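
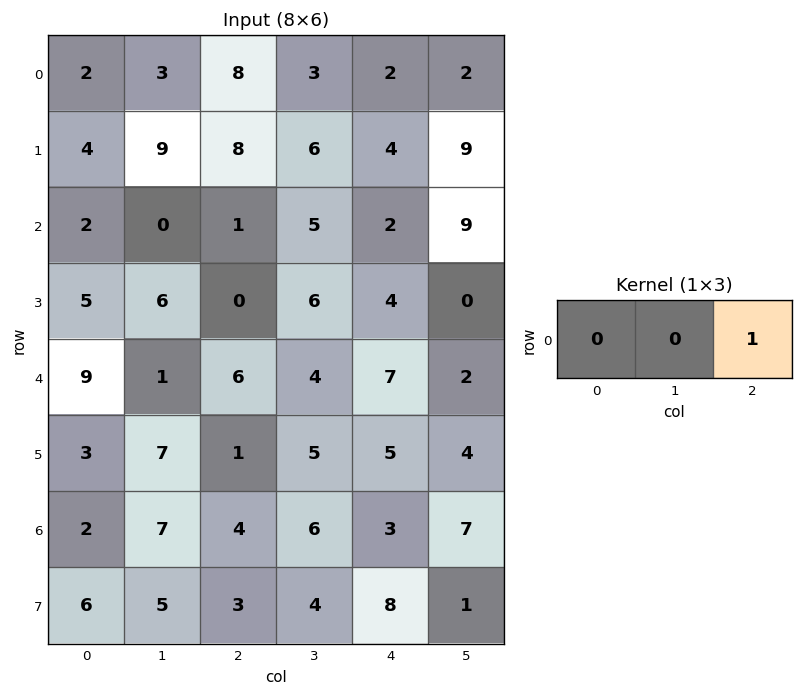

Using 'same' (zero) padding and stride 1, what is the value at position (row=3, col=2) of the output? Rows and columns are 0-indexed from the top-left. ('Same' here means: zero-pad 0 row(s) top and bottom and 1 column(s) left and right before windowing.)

The receptive field on the zero-padded input at this output position is [6 0 6]. Elementwise product with the kernel and sum: 6·1.

6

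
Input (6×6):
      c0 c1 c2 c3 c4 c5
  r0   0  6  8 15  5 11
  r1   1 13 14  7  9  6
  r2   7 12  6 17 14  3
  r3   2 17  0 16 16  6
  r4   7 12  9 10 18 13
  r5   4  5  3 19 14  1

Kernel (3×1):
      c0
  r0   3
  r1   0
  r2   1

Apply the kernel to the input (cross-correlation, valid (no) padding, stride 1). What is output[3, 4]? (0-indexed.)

The receptive field on the input at this output position is [16 / 18 / 14]. Elementwise product with the kernel and sum: 16·3 + 14·1.

62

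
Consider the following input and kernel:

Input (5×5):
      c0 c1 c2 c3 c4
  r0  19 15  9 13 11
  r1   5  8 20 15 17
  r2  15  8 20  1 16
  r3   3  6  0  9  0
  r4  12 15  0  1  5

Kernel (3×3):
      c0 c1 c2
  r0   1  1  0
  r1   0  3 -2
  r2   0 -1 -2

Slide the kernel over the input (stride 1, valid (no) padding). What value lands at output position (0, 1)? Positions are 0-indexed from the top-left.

The receptive field on the input at this output position is [15 9 13 / 8 20 15 / 8 20 1]. Elementwise product with the kernel and sum: 15·1 + 9·1 + 20·3 + 15·-2 + 20·-1 + 1·-2.

32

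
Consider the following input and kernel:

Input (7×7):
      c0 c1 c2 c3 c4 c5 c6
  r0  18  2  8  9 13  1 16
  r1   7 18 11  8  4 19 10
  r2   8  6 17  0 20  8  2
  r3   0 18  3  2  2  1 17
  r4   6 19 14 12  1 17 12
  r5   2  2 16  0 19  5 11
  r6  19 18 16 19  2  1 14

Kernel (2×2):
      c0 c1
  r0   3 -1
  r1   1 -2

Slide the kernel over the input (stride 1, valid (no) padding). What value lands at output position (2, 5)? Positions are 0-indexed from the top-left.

The receptive field on the input at this output position is [8 2 / 1 17]. Elementwise product with the kernel and sum: 8·3 + 2·-1 + 1·1 + 17·-2.

-11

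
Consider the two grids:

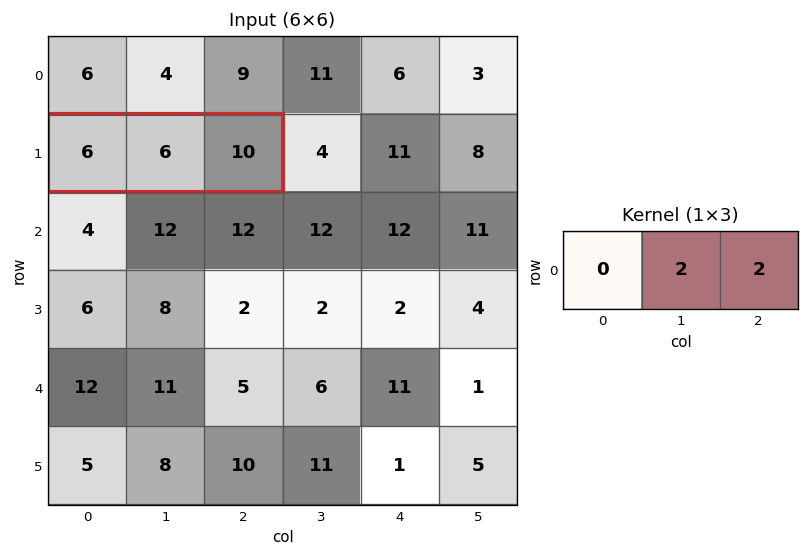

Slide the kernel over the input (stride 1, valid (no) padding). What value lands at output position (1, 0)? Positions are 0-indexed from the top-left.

32

The receptive field on the input at this output position is [6 6 10]. Elementwise product with the kernel and sum: 6·2 + 10·2.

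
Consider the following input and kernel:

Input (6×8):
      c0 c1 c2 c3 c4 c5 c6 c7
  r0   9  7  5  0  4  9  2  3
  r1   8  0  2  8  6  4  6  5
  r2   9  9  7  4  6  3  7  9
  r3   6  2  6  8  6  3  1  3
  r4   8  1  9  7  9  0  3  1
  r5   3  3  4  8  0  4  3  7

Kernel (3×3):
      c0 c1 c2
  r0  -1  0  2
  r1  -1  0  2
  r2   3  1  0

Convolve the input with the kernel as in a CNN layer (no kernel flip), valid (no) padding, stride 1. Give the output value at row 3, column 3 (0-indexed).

15

The receptive field on the input at this output position is [8 6 3 / 7 9 0 / 8 0 4]. Elementwise product with the kernel and sum: 8·-1 + 3·2 + 7·-1 + 0·2 + 8·3 + 0·1.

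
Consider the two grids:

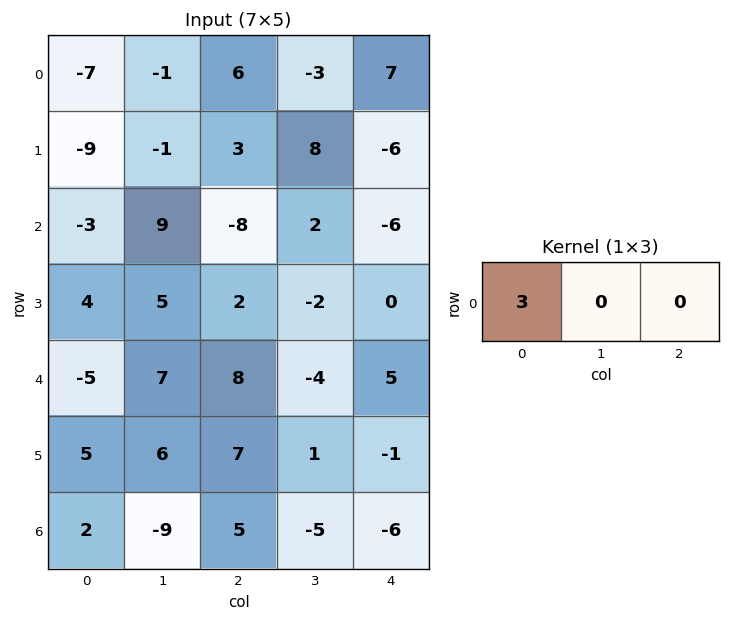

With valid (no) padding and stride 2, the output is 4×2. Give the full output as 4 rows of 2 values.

Output[0,0]: The receptive field on the input at this output position is [-7 -1 6]. Elementwise product with the kernel and sum: -7·3.
Output[0,1]: The receptive field on the input at this output position is [6 -3 7]. Elementwise product with the kernel and sum: 6·3.

-21 18
-9 -24
-15 24
6 15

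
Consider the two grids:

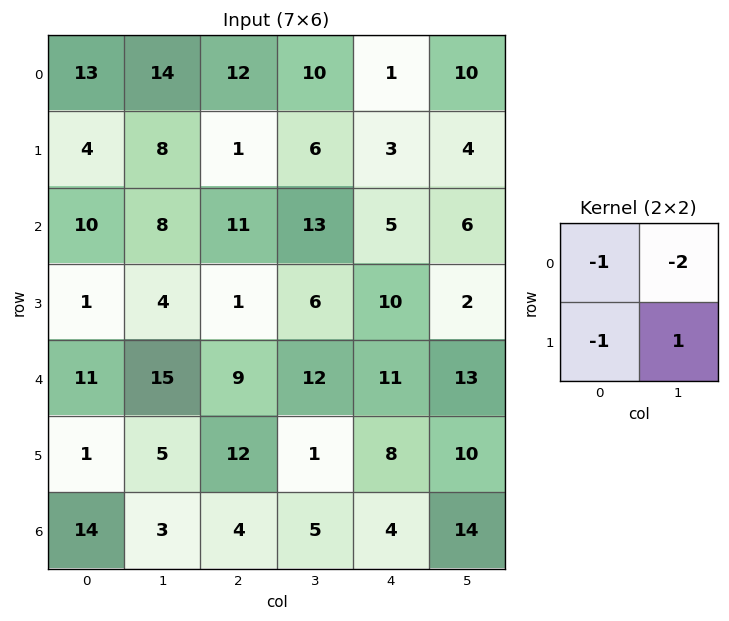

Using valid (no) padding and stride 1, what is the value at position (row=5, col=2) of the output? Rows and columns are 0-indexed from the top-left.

-13

The receptive field on the input at this output position is [12 1 / 4 5]. Elementwise product with the kernel and sum: 12·-1 + 1·-2 + 4·-1 + 5·1.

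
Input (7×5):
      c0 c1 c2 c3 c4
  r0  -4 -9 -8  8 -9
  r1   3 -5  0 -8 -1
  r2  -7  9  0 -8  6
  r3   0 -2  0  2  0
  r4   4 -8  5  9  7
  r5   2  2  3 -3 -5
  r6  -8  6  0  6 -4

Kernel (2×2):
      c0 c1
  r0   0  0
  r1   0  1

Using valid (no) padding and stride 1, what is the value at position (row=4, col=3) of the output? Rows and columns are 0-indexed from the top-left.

-5

The receptive field on the input at this output position is [9 7 / -3 -5]. Elementwise product with the kernel and sum: -5·1.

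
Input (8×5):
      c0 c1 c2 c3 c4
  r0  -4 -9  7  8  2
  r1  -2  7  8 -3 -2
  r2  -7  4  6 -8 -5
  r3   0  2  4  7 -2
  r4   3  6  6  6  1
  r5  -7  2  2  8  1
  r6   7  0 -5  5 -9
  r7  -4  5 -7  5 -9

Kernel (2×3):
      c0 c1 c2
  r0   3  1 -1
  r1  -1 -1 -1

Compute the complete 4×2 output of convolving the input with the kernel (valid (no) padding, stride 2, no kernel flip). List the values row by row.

-41 24
-29 6
12 12
32 10

Output[0,0]: The receptive field on the input at this output position is [-4 -9 7 / -2 7 8]. Elementwise product with the kernel and sum: -4·3 + -9·1 + 7·-1 + -2·-1 + 7·-1 + 8·-1.
Output[0,1]: The receptive field on the input at this output position is [7 8 2 / 8 -3 -2]. Elementwise product with the kernel and sum: 7·3 + 8·1 + 2·-1 + 8·-1 + -3·-1 + -2·-1.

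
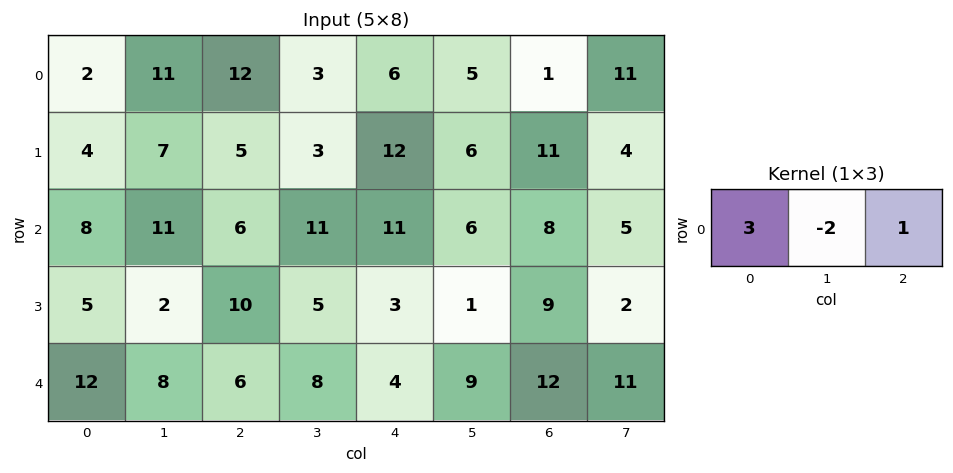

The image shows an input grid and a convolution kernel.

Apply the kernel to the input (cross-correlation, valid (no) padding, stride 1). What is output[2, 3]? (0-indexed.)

The receptive field on the input at this output position is [11 11 6]. Elementwise product with the kernel and sum: 11·3 + 11·-2 + 6·1.

17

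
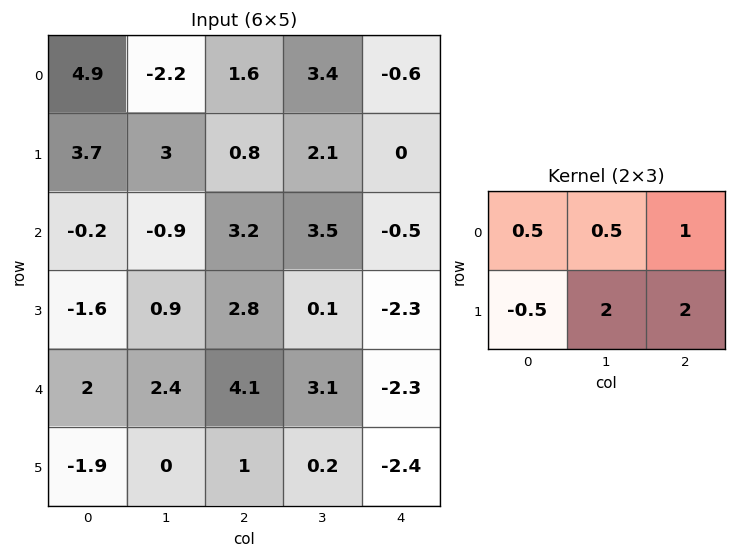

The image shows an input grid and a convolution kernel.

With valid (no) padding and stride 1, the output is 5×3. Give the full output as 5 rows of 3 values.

Output[0,0]: The receptive field on the input at this output position is [4.9 -2.2 1.6 / 3.7 3 0.8]. Elementwise product with the kernel and sum: 4.9·0.5 + -2.2·0.5 + 1.6·1 + 3.7·-0.5 + 3·2 + 0.8·2.

8.7 7.4 5.7
8.85 17.85 5.85
10.85 10 -2.95
14.45 15.15 -1.3
9.25 8.75 -3.6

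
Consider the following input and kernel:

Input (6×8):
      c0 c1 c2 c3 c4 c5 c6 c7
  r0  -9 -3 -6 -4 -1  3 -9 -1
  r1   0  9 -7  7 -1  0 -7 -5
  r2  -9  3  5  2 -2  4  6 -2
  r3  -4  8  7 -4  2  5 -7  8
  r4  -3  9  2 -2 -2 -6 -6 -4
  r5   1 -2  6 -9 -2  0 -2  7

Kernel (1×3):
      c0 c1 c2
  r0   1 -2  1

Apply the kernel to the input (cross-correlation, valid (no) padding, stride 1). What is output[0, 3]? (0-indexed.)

1

The receptive field on the input at this output position is [-4 -1 3]. Elementwise product with the kernel and sum: -4·1 + -1·-2 + 3·1.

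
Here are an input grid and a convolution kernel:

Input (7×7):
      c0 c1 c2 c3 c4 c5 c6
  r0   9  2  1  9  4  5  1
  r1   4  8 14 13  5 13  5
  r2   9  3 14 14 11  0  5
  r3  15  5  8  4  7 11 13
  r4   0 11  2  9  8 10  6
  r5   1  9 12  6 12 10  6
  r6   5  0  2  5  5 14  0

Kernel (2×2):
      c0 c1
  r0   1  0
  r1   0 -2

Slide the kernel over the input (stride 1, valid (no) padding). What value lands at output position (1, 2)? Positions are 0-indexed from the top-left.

The receptive field on the input at this output position is [14 13 / 14 14]. Elementwise product with the kernel and sum: 14·1 + 14·-2.

-14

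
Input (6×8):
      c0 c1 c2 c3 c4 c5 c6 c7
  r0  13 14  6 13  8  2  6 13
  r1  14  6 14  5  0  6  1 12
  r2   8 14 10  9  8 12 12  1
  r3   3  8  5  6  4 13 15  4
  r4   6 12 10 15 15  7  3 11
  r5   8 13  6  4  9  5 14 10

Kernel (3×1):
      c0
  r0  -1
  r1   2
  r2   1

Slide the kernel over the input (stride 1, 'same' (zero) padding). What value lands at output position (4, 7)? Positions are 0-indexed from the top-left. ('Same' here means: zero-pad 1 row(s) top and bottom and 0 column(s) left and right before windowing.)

28

The receptive field on the zero-padded input at this output position is [4 / 11 / 10]. Elementwise product with the kernel and sum: 4·-1 + 11·2 + 10·1.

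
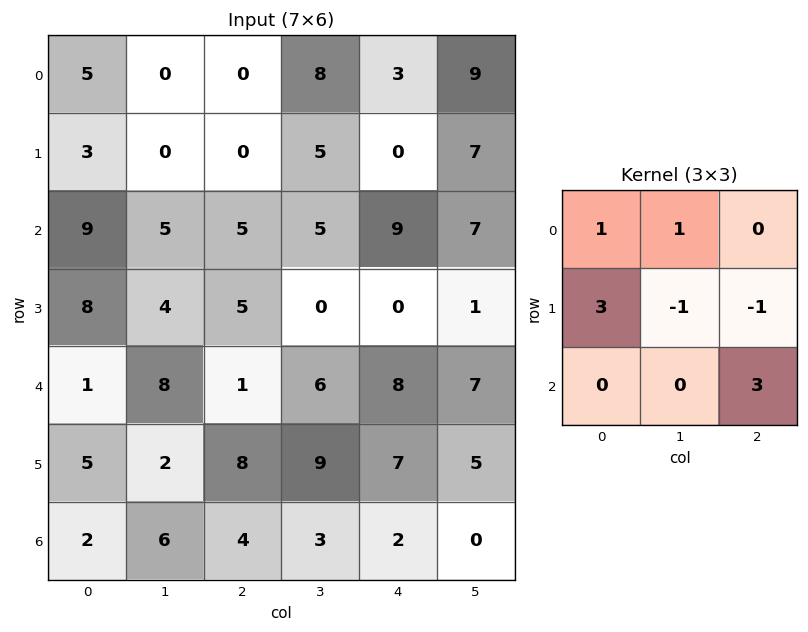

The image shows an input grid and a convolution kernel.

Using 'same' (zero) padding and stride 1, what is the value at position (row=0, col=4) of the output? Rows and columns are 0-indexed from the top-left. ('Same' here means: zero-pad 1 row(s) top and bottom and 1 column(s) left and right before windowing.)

The receptive field on the zero-padded input at this output position is [0 0 0 / 8 3 9 / 5 0 7]. Elementwise product with the kernel and sum: 0·1 + 0·1 + 8·3 + 3·-1 + 9·-1 + 7·3.

33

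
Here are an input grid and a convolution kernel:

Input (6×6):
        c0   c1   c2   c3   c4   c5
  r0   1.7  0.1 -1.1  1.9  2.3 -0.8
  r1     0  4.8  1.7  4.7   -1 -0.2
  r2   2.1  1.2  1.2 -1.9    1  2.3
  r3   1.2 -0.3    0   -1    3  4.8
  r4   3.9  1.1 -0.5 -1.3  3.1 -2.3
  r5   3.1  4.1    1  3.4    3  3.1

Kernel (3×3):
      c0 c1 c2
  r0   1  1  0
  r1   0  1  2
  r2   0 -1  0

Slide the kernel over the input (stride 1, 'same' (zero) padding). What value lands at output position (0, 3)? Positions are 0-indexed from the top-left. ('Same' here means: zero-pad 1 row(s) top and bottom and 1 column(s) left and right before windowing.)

1.8

The receptive field on the zero-padded input at this output position is [0 0 0 / -1.1 1.9 2.3 / 1.7 4.7 -1]. Elementwise product with the kernel and sum: 0·1 + 0·1 + 1.9·1 + 2.3·2 + 4.7·-1.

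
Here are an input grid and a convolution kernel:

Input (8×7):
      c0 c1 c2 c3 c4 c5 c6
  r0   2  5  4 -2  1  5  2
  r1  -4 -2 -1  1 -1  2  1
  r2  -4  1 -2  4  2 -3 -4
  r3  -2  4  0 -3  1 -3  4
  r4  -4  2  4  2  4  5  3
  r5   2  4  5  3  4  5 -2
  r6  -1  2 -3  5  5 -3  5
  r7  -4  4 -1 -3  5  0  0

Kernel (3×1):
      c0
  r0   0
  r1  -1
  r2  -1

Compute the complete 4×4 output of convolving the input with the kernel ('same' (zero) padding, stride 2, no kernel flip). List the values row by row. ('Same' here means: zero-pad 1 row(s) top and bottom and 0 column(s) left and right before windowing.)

2 -3 0 -3
6 2 -3 0
2 -9 -8 -1
5 4 -10 -5

Output[0,0]: The receptive field on the zero-padded input at this output position is [0 / 2 / -4]. Elementwise product with the kernel and sum: 2·-1 + -4·-1.
Output[0,1]: The receptive field on the zero-padded input at this output position is [0 / 4 / -1]. Elementwise product with the kernel and sum: 4·-1 + -1·-1.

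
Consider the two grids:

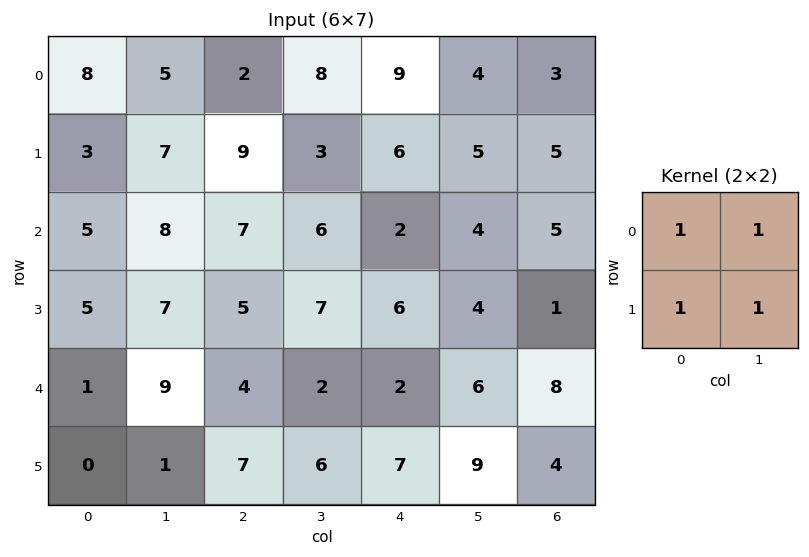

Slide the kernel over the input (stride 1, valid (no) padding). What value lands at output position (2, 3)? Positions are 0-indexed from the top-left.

21

The receptive field on the input at this output position is [6 2 / 7 6]. Elementwise product with the kernel and sum: 6·1 + 2·1 + 7·1 + 6·1.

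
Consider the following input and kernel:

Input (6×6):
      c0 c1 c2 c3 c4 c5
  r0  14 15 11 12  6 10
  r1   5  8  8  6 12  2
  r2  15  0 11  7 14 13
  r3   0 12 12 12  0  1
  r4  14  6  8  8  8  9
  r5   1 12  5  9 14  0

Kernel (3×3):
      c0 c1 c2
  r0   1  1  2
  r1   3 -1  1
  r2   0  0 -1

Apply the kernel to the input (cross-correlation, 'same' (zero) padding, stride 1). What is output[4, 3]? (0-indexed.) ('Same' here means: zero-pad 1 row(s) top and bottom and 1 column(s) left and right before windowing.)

The receptive field on the zero-padded input at this output position is [12 12 0 / 8 8 8 / 5 9 14]. Elementwise product with the kernel and sum: 12·1 + 12·1 + 0·2 + 8·3 + 8·-1 + 8·1 + 14·-1.

34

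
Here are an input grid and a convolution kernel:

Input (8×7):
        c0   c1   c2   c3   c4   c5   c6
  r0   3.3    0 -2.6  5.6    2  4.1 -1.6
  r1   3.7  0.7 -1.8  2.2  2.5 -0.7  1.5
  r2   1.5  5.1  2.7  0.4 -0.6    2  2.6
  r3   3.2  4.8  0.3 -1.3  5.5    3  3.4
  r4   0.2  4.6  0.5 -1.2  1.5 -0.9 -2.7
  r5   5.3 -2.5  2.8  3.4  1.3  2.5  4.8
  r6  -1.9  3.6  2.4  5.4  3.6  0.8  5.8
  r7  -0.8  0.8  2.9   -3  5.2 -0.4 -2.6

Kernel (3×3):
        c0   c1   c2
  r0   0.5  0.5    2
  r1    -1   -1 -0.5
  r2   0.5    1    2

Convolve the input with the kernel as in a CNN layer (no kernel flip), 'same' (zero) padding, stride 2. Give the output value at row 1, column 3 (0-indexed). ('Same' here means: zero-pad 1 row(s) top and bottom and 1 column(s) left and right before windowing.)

The receptive field on the zero-padded input at this output position is [-0.7 1.5 0 / 2 2.6 0 / 3 3.4 0]. Elementwise product with the kernel and sum: -0.7·0.5 + 1.5·0.5 + 0·2 + 2·-1 + 2.6·-1 + 0·-0.5 + 3·0.5 + 3.4·1 + 0·2.

0.7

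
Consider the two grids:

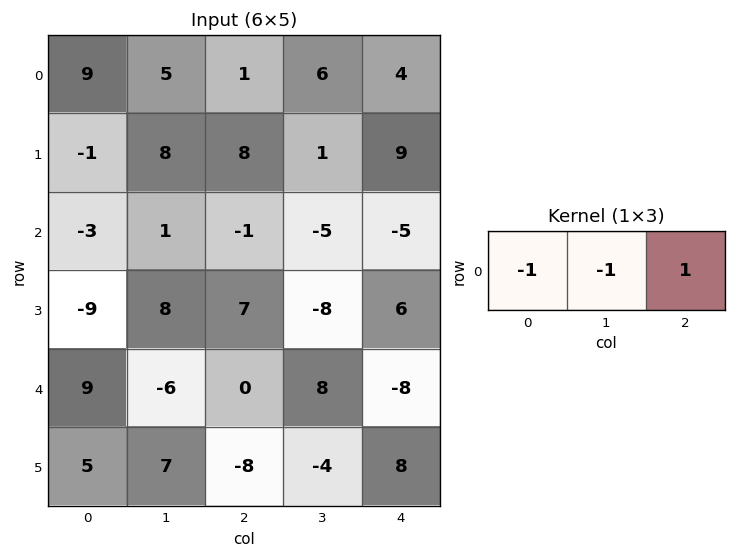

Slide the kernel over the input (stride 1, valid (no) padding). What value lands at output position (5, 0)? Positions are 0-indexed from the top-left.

-20

The receptive field on the input at this output position is [5 7 -8]. Elementwise product with the kernel and sum: 5·-1 + 7·-1 + -8·1.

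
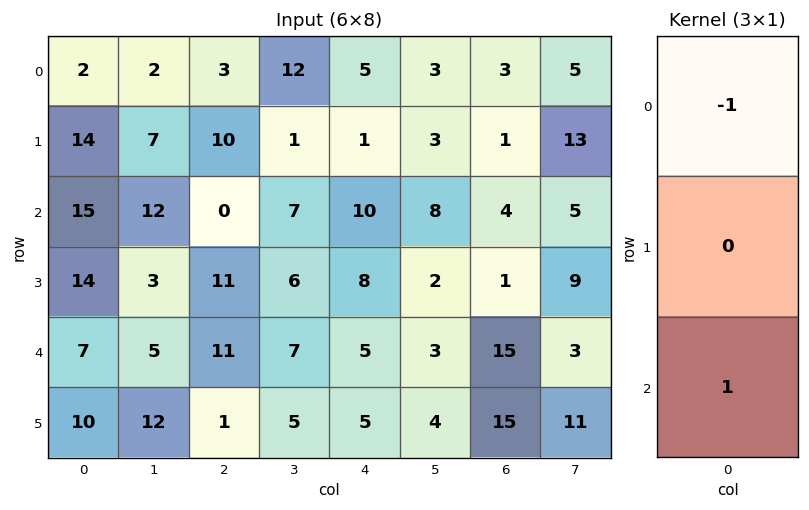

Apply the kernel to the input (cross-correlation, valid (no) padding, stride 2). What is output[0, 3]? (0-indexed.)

1

The receptive field on the input at this output position is [3 / 1 / 4]. Elementwise product with the kernel and sum: 3·-1 + 4·1.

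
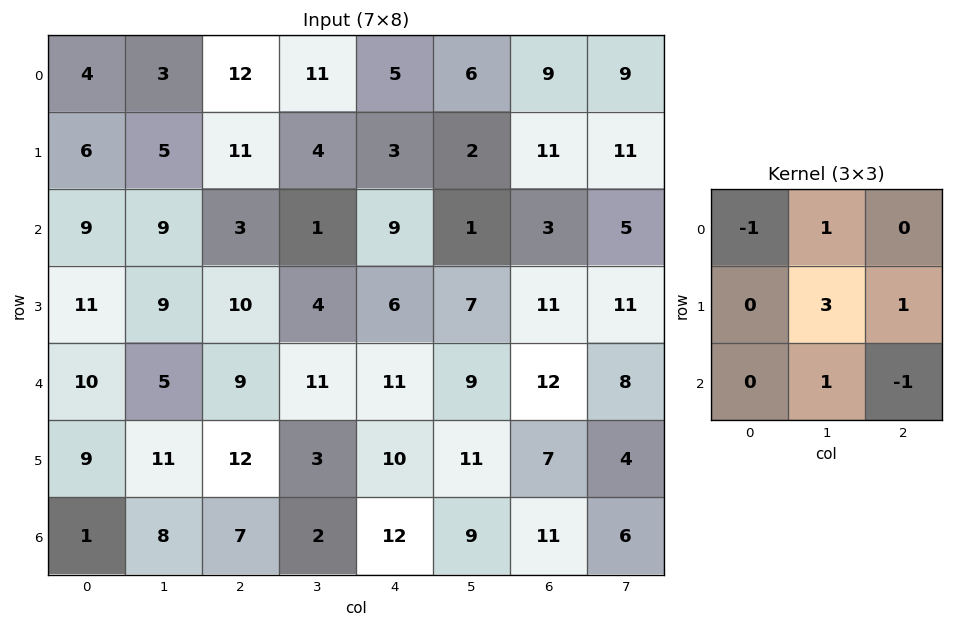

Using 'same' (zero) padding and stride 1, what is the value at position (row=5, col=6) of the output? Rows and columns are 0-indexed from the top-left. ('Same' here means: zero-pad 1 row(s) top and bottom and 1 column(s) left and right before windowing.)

33

The receptive field on the zero-padded input at this output position is [9 12 8 / 11 7 4 / 9 11 6]. Elementwise product with the kernel and sum: 9·-1 + 12·1 + 7·3 + 4·1 + 11·1 + 6·-1.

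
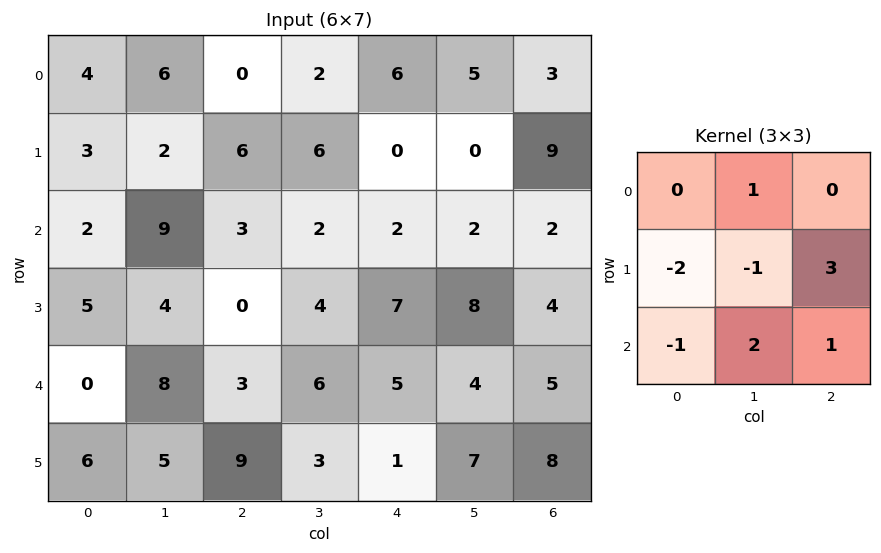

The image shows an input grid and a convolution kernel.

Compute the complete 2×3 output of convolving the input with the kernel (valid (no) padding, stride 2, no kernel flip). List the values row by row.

Output[0,0]: The receptive field on the input at this output position is [4 6 0 / 3 2 6 / 2 9 3]. Elementwise product with the kernel and sum: 6·1 + 3·-2 + 2·-1 + 6·3 + 2·-1 + 9·2 + 3·1.
Output[0,1]: The receptive field on the input at this output position is [0 2 6 / 6 6 0 / 3 2 2]. Elementwise product with the kernel and sum: 2·1 + 6·-2 + 6·-1 + 0·3 + 3·-1 + 2·2 + 2·1.

35 -13 36
14 33 0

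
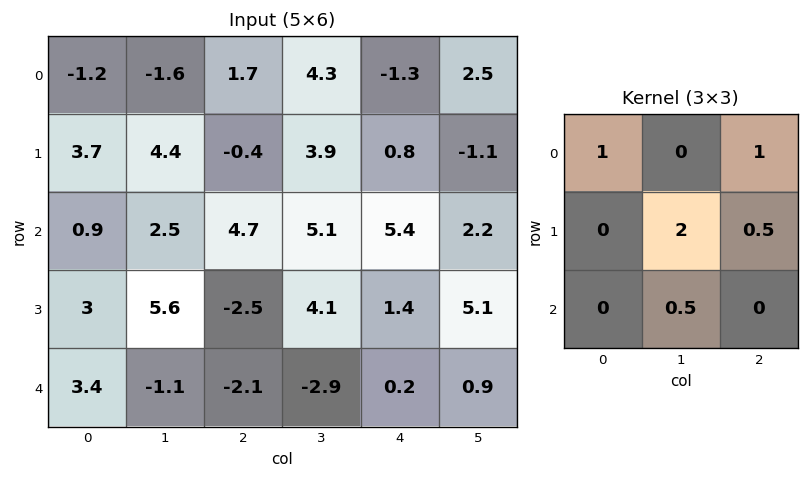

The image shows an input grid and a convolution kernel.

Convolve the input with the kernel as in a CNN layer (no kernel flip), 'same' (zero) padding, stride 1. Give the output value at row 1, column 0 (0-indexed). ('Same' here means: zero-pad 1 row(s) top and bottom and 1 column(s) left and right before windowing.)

The receptive field on the zero-padded input at this output position is [0 -1.2 -1.6 / 0 3.7 4.4 / 0 0.9 2.5]. Elementwise product with the kernel and sum: 0·1 + -1.6·1 + 3.7·2 + 4.4·0.5 + 0.9·0.5.

8.45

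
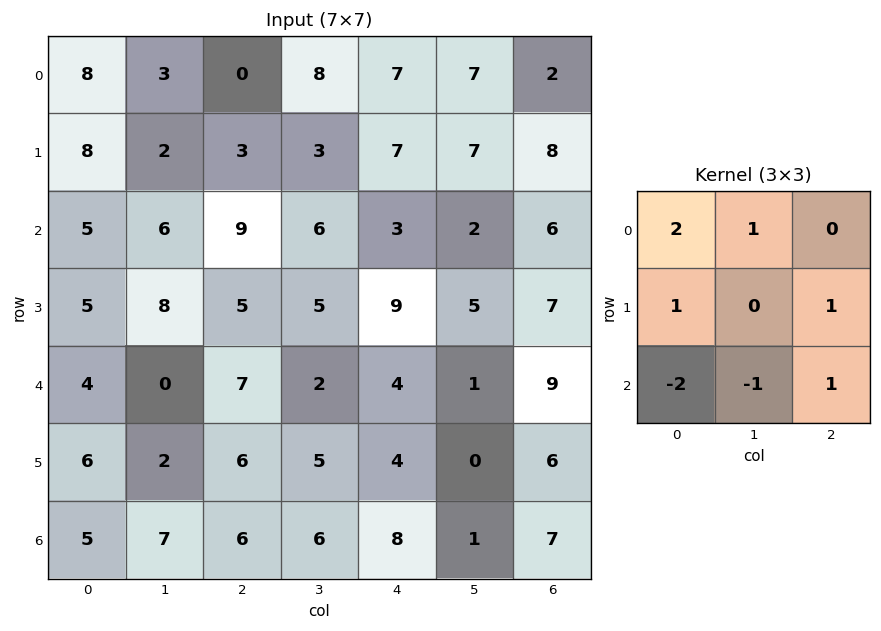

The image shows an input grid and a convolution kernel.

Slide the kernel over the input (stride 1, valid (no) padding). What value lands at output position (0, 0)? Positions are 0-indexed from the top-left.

23

The receptive field on the input at this output position is [8 3 0 / 8 2 3 / 5 6 9]. Elementwise product with the kernel and sum: 8·2 + 3·1 + 8·1 + 3·1 + 5·-2 + 6·-1 + 9·1.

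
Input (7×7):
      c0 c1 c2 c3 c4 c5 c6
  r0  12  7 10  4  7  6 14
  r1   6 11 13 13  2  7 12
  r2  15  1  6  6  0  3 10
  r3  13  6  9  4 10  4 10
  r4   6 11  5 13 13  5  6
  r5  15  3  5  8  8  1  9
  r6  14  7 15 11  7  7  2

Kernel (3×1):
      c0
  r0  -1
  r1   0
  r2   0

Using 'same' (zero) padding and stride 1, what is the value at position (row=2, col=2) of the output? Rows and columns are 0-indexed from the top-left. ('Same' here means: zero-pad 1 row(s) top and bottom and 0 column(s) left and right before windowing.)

The receptive field on the zero-padded input at this output position is [13 / 6 / 9]. Elementwise product with the kernel and sum: 13·-1.

-13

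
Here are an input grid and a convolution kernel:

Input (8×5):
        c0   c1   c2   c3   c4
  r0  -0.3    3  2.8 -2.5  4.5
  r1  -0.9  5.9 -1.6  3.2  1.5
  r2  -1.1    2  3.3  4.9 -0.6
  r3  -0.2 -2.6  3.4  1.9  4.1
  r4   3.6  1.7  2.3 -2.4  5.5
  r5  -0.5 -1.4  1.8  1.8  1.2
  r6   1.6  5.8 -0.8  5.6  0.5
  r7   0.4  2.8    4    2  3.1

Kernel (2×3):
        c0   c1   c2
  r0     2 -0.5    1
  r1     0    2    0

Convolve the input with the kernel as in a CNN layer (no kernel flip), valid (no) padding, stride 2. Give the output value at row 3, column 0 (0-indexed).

The receptive field on the input at this output position is [1.6 5.8 -0.8 / 0.4 2.8 4]. Elementwise product with the kernel and sum: 1.6·2 + 5.8·-0.5 + -0.8·1 + 2.8·2.

5.1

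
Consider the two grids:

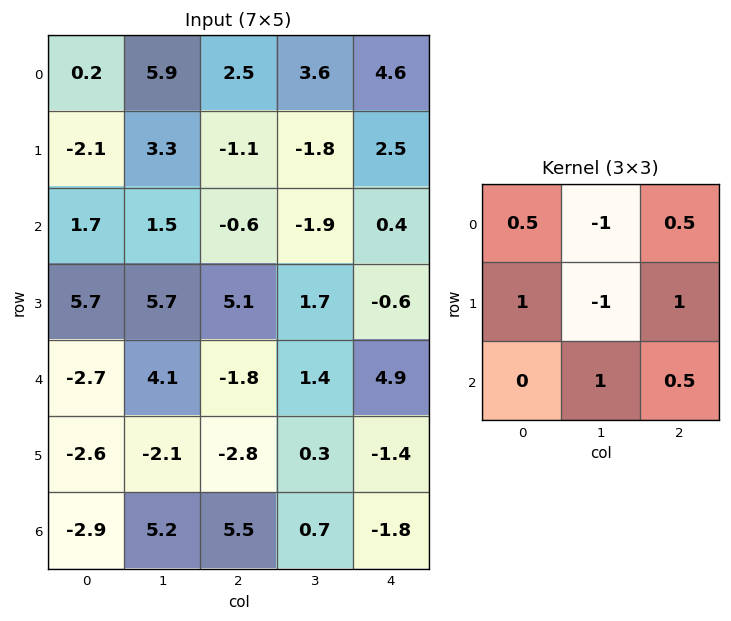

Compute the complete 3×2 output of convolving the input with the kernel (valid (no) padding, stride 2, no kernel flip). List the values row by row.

-9.85 1.45
7.35 8.45
-1.7 -4.55

Output[0,0]: The receptive field on the input at this output position is [0.2 5.9 2.5 / -2.1 3.3 -1.1 / 1.7 1.5 -0.6]. Elementwise product with the kernel and sum: 0.2·0.5 + 5.9·-1 + 2.5·0.5 + -2.1·1 + 3.3·-1 + -1.1·1 + 1.5·1 + -0.6·0.5.
Output[0,1]: The receptive field on the input at this output position is [2.5 3.6 4.6 / -1.1 -1.8 2.5 / -0.6 -1.9 0.4]. Elementwise product with the kernel and sum: 2.5·0.5 + 3.6·-1 + 4.6·0.5 + -1.1·1 + -1.8·-1 + 2.5·1 + -1.9·1 + 0.4·0.5.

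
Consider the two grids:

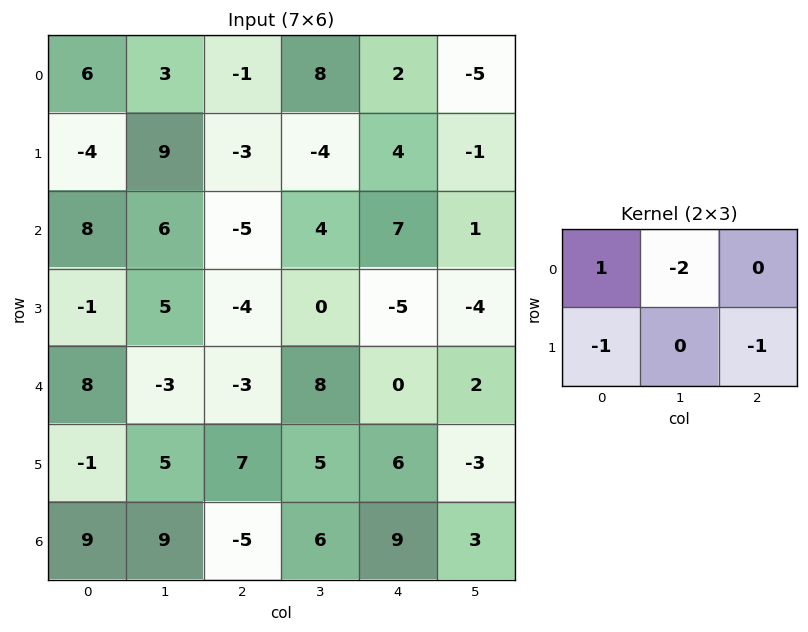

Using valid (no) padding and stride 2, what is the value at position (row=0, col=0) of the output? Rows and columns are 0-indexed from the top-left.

7

The receptive field on the input at this output position is [6 3 -1 / -4 9 -3]. Elementwise product with the kernel and sum: 6·1 + 3·-2 + -4·-1 + -3·-1.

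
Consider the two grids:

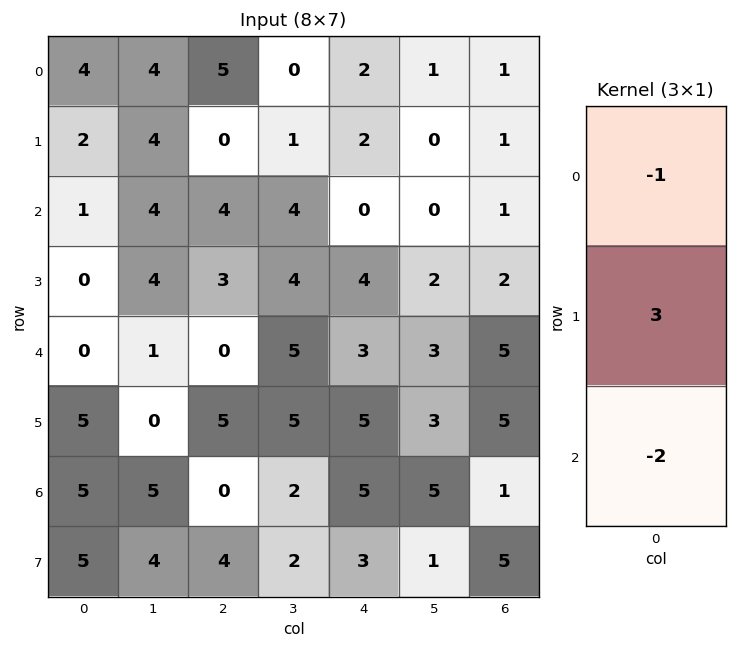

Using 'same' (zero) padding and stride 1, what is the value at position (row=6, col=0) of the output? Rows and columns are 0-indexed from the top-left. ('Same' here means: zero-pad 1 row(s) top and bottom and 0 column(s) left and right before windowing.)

0

The receptive field on the zero-padded input at this output position is [5 / 5 / 5]. Elementwise product with the kernel and sum: 5·-1 + 5·3 + 5·-2.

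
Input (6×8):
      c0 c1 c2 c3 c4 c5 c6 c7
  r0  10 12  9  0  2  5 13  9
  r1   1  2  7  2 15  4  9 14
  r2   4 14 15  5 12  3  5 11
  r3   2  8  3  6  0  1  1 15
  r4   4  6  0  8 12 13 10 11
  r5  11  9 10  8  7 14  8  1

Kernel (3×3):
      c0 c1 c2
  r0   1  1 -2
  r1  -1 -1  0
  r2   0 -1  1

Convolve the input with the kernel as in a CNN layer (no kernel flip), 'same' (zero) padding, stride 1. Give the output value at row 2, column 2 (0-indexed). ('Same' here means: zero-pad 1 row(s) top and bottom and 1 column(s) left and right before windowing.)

The receptive field on the zero-padded input at this output position is [2 7 2 / 14 15 5 / 8 3 6]. Elementwise product with the kernel and sum: 2·1 + 7·1 + 2·-2 + 14·-1 + 15·-1 + 3·-1 + 6·1.

-21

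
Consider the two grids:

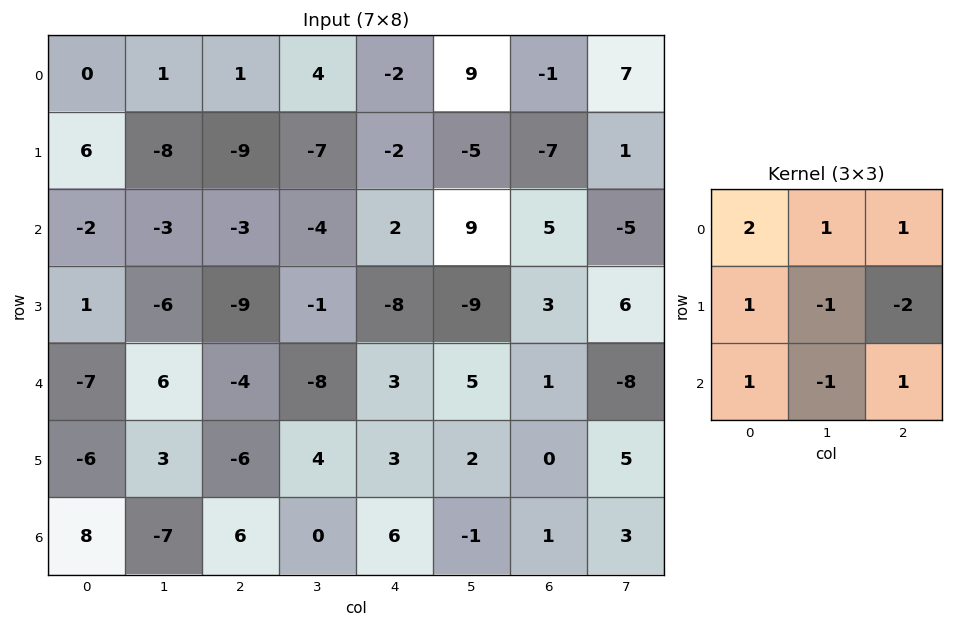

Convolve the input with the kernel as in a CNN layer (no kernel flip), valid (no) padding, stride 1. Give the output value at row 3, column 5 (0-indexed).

The receptive field on the input at this output position is [-9 3 6 / 5 1 -8 / 2 0 5]. Elementwise product with the kernel and sum: -9·2 + 3·1 + 6·1 + 5·1 + 1·-1 + -8·-2 + 2·1 + 0·-1 + 5·1.

18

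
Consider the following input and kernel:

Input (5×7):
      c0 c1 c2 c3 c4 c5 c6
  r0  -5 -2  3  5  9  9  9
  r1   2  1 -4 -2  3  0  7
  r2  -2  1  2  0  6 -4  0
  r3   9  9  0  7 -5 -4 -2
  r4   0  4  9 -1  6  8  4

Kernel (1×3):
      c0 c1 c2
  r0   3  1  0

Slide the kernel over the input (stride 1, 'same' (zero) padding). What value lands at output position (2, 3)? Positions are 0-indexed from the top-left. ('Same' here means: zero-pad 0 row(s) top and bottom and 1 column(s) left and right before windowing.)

6

The receptive field on the zero-padded input at this output position is [2 0 6]. Elementwise product with the kernel and sum: 2·3 + 0·1.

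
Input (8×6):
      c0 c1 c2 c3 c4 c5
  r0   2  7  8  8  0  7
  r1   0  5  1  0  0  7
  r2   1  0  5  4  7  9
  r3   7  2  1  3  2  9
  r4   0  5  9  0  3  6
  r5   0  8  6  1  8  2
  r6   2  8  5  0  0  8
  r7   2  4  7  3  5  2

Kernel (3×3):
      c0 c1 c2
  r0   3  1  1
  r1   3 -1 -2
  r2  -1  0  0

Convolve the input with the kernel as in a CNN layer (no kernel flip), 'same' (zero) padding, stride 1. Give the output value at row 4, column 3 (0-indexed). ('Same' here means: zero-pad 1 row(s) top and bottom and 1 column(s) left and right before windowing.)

The receptive field on the zero-padded input at this output position is [1 3 2 / 9 0 3 / 6 1 8]. Elementwise product with the kernel and sum: 1·3 + 3·1 + 2·1 + 9·3 + 0·-1 + 3·-2 + 6·-1.

23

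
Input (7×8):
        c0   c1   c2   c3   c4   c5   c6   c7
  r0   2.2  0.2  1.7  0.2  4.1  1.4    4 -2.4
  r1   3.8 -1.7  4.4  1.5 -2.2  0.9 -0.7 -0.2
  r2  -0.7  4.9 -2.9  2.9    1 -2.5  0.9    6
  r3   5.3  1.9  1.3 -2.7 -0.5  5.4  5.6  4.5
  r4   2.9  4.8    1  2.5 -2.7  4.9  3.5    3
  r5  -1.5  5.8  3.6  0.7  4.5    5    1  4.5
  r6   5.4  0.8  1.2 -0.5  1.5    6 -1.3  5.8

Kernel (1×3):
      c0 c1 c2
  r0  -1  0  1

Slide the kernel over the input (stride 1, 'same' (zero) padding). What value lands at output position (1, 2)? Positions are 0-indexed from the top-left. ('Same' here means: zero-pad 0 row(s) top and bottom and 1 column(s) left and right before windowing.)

3.2

The receptive field on the zero-padded input at this output position is [-1.7 4.4 1.5]. Elementwise product with the kernel and sum: -1.7·-1 + 1.5·1.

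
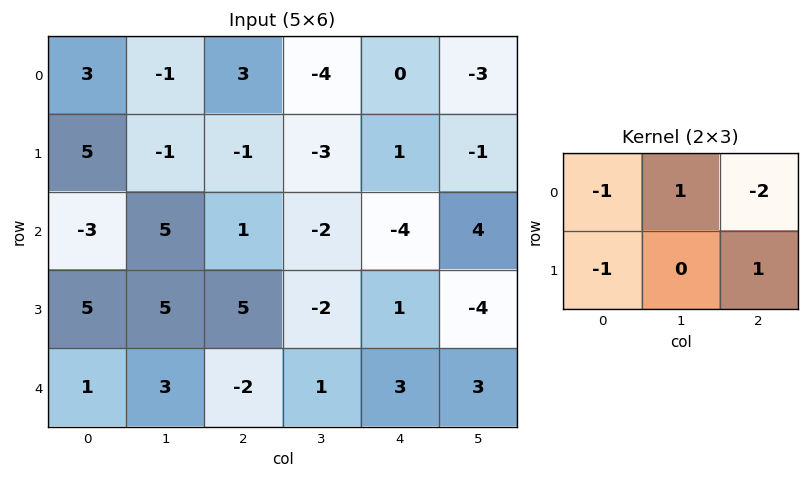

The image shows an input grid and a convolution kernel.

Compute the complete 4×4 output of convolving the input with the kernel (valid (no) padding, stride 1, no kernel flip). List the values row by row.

Output[0,0]: The receptive field on the input at this output position is [3 -1 3 / 5 -1 -1]. Elementwise product with the kernel and sum: 3·-1 + -1·1 + 3·-2 + 5·-1 + -1·1.
Output[0,1]: The receptive field on the input at this output position is [-1 3 -4 / -1 -1 -3]. Elementwise product with the kernel and sum: -1·-1 + 3·1 + -4·-2 + -1·-1 + -3·1.

-16 10 -5 12
0 -1 -9 12
6 -7 1 -12
-13 2 -4 13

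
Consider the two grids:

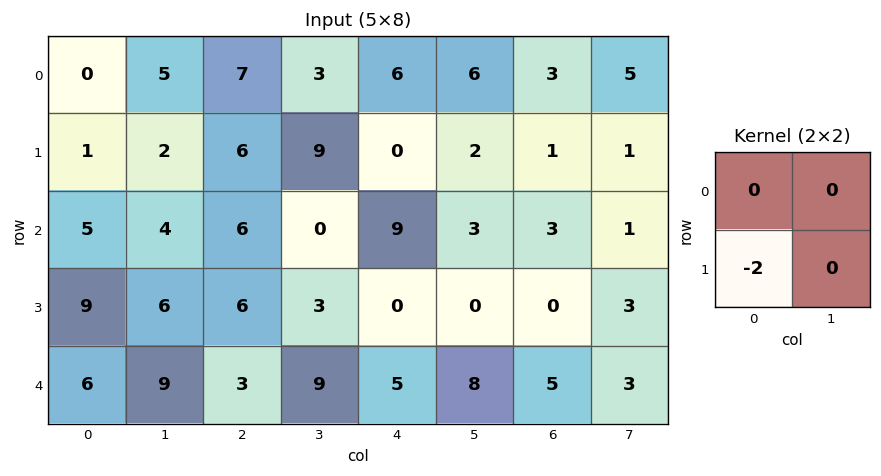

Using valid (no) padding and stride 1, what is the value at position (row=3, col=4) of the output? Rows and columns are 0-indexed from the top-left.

-10

The receptive field on the input at this output position is [0 0 / 5 8]. Elementwise product with the kernel and sum: 5·-2.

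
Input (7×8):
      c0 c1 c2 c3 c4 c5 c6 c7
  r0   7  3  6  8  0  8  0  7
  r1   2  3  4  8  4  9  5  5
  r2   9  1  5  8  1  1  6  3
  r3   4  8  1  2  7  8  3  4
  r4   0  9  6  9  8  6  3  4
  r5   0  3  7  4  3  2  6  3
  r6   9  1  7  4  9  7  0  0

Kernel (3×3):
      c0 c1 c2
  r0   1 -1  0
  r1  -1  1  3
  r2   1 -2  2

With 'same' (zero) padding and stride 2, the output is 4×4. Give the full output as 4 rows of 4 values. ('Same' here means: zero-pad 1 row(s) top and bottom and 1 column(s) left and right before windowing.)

18 38 34 22
18 37 4 28
29 28 14 10
12 14 27 -11

Output[0,0]: The receptive field on the zero-padded input at this output position is [0 0 0 / 0 7 3 / 0 2 3]. Elementwise product with the kernel and sum: 0·1 + 0·-1 + 0·-1 + 7·1 + 3·3 + 0·1 + 2·-2 + 3·2.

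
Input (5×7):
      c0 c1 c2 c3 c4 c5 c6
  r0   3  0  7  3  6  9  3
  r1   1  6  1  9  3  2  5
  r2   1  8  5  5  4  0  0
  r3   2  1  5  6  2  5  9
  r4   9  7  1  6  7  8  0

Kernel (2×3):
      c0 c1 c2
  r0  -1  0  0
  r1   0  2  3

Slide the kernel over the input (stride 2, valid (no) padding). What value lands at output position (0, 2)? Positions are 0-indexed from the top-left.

13

The receptive field on the input at this output position is [6 9 3 / 3 2 5]. Elementwise product with the kernel and sum: 6·-1 + 2·2 + 5·3.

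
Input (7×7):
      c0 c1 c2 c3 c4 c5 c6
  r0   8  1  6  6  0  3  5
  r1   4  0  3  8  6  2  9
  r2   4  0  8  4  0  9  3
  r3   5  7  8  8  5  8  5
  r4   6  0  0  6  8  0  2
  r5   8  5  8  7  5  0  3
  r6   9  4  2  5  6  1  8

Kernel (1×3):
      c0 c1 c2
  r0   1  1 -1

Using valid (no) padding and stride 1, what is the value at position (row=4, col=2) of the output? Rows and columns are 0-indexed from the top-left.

-2

The receptive field on the input at this output position is [0 6 8]. Elementwise product with the kernel and sum: 0·1 + 6·1 + 8·-1.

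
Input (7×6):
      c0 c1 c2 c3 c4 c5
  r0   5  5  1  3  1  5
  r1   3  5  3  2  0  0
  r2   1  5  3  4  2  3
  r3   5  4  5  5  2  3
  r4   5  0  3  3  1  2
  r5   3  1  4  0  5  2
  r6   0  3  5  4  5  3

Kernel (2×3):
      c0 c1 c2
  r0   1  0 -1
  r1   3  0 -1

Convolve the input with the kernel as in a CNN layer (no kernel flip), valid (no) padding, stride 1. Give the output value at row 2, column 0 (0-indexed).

8

The receptive field on the input at this output position is [1 5 3 / 5 4 5]. Elementwise product with the kernel and sum: 1·1 + 3·-1 + 5·3 + 5·-1.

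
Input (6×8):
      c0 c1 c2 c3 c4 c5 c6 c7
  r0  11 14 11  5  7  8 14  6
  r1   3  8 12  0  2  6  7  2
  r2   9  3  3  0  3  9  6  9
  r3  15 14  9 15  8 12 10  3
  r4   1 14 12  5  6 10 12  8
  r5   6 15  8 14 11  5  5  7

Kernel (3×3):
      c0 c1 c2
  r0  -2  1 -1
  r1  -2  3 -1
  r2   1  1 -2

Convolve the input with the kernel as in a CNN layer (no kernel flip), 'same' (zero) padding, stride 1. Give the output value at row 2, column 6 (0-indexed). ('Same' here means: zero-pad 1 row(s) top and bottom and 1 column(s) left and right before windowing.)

0

The receptive field on the zero-padded input at this output position is [6 7 2 / 9 6 9 / 12 10 3]. Elementwise product with the kernel and sum: 6·-2 + 7·1 + 2·-1 + 9·-2 + 6·3 + 9·-1 + 12·1 + 10·1 + 3·-2.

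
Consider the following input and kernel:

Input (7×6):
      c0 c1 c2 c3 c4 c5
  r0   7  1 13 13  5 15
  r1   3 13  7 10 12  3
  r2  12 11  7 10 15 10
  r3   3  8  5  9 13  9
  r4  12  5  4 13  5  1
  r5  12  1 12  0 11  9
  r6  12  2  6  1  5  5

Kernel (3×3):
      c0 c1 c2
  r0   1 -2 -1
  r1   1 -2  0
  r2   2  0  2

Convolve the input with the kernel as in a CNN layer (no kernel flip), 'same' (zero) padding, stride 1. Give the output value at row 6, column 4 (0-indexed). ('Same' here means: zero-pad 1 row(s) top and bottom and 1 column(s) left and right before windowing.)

The receptive field on the zero-padded input at this output position is [0 11 9 / 1 5 5 / 0 0 0]. Elementwise product with the kernel and sum: 0·1 + 11·-2 + 9·-1 + 1·1 + 5·-2 + 0·2 + 0·2.

-40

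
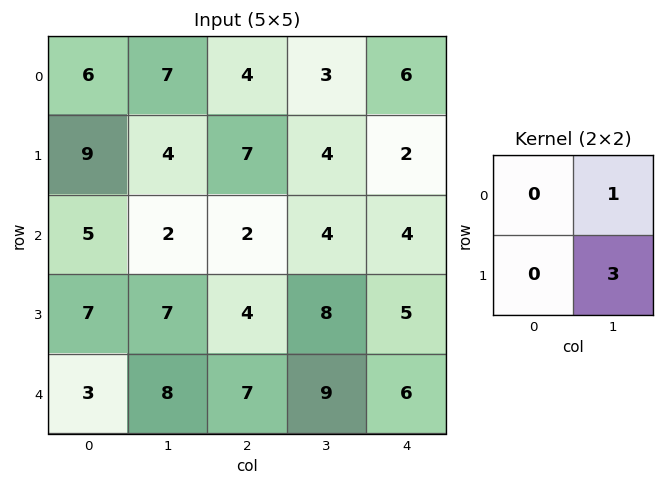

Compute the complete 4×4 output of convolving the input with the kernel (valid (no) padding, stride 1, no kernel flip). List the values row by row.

19 25 15 12
10 13 16 14
23 14 28 19
31 25 35 23

Output[0,0]: The receptive field on the input at this output position is [6 7 / 9 4]. Elementwise product with the kernel and sum: 7·1 + 4·3.
Output[0,1]: The receptive field on the input at this output position is [7 4 / 4 7]. Elementwise product with the kernel and sum: 4·1 + 7·3.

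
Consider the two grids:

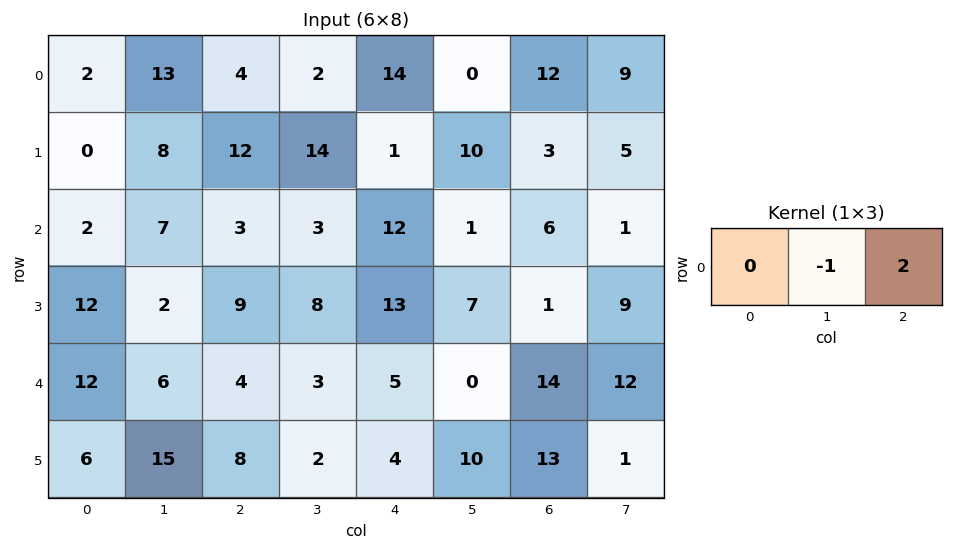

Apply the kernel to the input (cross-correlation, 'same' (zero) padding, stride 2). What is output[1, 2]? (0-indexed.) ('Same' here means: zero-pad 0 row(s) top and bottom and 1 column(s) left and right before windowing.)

The receptive field on the zero-padded input at this output position is [3 12 1]. Elementwise product with the kernel and sum: 12·-1 + 1·2.

-10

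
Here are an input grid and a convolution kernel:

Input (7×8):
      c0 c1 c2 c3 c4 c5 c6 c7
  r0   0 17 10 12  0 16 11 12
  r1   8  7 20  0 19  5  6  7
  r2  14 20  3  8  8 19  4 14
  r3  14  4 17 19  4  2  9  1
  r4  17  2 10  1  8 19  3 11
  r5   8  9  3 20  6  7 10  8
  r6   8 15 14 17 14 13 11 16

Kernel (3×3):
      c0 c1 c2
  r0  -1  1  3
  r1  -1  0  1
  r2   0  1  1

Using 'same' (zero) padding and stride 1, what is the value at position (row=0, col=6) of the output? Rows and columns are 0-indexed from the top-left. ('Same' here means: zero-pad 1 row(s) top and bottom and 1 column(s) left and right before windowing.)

9

The receptive field on the zero-padded input at this output position is [0 0 0 / 16 11 12 / 5 6 7]. Elementwise product with the kernel and sum: 0·-1 + 0·1 + 0·3 + 16·-1 + 12·1 + 6·1 + 7·1.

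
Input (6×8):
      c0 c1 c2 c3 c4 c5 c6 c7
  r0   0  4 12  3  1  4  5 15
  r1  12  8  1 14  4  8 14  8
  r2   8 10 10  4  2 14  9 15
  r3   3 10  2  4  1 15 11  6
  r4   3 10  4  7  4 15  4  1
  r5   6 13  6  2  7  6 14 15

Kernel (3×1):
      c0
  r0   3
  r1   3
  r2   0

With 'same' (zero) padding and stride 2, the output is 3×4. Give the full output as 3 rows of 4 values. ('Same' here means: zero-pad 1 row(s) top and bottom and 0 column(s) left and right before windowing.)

Output[0,0]: The receptive field on the zero-padded input at this output position is [0 / 0 / 12]. Elementwise product with the kernel and sum: 0·3 + 0·3.
Output[0,1]: The receptive field on the zero-padded input at this output position is [0 / 12 / 1]. Elementwise product with the kernel and sum: 0·3 + 12·3.

0 36 3 15
60 33 18 69
18 18 15 45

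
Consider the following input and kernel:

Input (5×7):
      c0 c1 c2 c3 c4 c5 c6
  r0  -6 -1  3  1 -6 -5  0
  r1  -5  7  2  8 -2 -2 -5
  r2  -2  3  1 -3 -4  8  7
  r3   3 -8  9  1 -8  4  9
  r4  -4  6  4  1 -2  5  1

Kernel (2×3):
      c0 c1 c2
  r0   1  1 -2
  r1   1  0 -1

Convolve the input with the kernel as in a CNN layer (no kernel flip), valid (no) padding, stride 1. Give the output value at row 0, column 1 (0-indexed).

The receptive field on the input at this output position is [-1 3 1 / 7 2 8]. Elementwise product with the kernel and sum: -1·1 + 3·1 + 1·-2 + 7·1 + 8·-1.

-1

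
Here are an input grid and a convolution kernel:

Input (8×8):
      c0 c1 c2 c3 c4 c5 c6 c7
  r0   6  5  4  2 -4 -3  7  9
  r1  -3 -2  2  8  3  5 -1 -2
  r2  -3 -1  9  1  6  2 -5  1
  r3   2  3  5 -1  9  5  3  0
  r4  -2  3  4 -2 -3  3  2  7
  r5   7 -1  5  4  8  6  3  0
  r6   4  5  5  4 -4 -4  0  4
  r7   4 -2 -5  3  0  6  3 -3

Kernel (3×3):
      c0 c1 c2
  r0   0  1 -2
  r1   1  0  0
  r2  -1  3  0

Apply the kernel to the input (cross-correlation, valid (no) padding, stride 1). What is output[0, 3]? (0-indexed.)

27

The receptive field on the input at this output position is [2 -4 -3 / 8 3 5 / 1 6 2]. Elementwise product with the kernel and sum: -4·1 + -3·-2 + 8·1 + 1·-1 + 6·3.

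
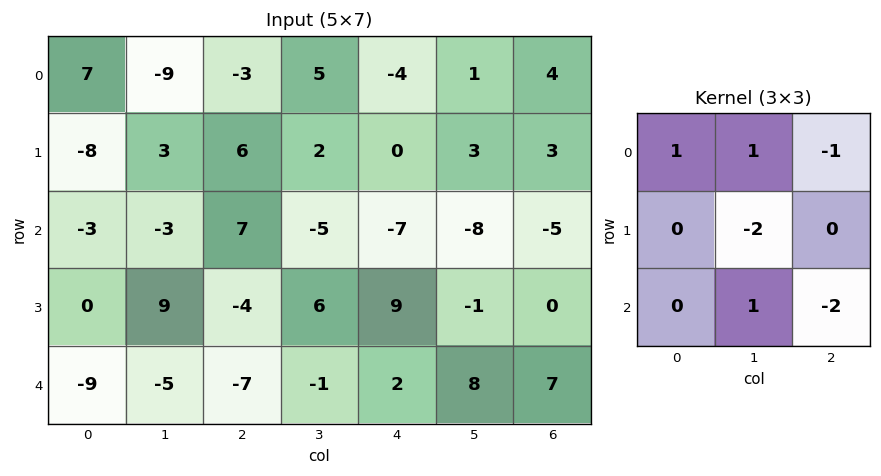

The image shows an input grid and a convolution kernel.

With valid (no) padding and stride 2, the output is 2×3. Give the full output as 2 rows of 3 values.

-22 11 -11
-22 -8 -14

Output[0,0]: The receptive field on the input at this output position is [7 -9 -3 / -8 3 6 / -3 -3 7]. Elementwise product with the kernel and sum: 7·1 + -9·1 + -3·-1 + 3·-2 + -3·1 + 7·-2.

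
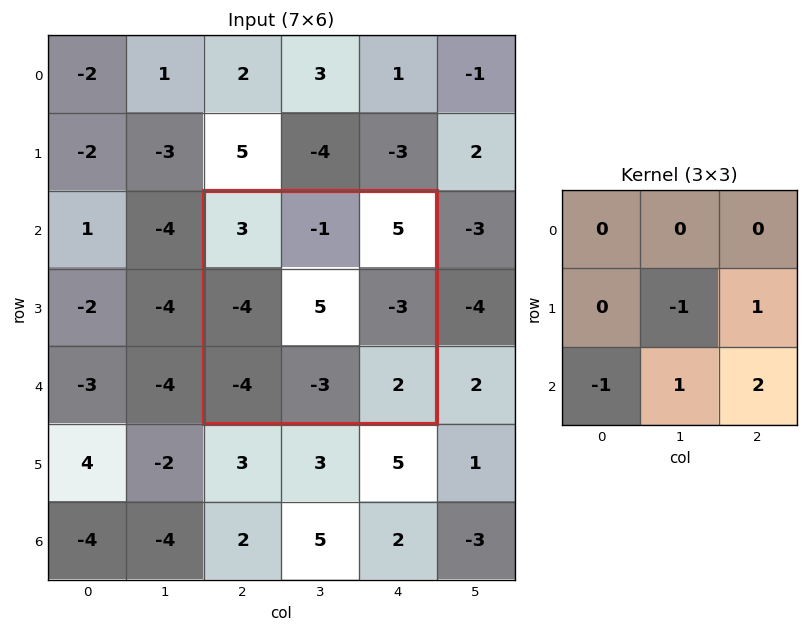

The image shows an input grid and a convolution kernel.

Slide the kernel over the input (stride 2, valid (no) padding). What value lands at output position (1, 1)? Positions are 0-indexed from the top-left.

The receptive field on the input at this output position is [3 -1 5 / -4 5 -3 / -4 -3 2]. Elementwise product with the kernel and sum: 5·-1 + -3·1 + -4·-1 + -3·1 + 2·2.

-3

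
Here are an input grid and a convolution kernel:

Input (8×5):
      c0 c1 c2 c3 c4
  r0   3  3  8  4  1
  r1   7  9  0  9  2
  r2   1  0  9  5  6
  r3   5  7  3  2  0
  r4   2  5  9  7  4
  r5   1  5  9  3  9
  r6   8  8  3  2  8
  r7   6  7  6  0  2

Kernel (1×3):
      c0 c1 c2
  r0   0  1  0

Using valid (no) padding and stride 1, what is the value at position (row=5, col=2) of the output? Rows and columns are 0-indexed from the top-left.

The receptive field on the input at this output position is [9 3 9]. Elementwise product with the kernel and sum: 3·1.

3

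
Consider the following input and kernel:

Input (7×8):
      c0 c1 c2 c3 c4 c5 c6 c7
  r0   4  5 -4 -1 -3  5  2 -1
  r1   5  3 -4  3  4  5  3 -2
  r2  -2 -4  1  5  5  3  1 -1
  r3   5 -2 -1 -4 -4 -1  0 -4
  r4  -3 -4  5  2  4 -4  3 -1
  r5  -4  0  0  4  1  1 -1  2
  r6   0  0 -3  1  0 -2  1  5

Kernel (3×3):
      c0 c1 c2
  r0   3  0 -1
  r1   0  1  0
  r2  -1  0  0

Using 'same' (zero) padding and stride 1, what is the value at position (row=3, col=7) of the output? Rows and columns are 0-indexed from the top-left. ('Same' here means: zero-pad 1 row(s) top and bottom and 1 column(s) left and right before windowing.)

-4

The receptive field on the zero-padded input at this output position is [1 -1 0 / 0 -4 0 / 3 -1 0]. Elementwise product with the kernel and sum: 1·3 + 0·-1 + -4·1 + 3·-1.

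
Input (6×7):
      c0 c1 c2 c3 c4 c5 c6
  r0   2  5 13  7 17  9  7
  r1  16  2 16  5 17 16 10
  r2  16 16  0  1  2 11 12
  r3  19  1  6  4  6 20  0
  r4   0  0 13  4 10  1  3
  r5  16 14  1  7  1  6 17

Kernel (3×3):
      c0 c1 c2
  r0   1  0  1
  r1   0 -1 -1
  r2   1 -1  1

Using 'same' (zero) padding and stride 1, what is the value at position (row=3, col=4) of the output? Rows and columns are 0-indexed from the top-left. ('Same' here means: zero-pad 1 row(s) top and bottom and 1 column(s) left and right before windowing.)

-19

The receptive field on the zero-padded input at this output position is [1 2 11 / 4 6 20 / 4 10 1]. Elementwise product with the kernel and sum: 1·1 + 11·1 + 6·-1 + 20·-1 + 4·1 + 10·-1 + 1·1.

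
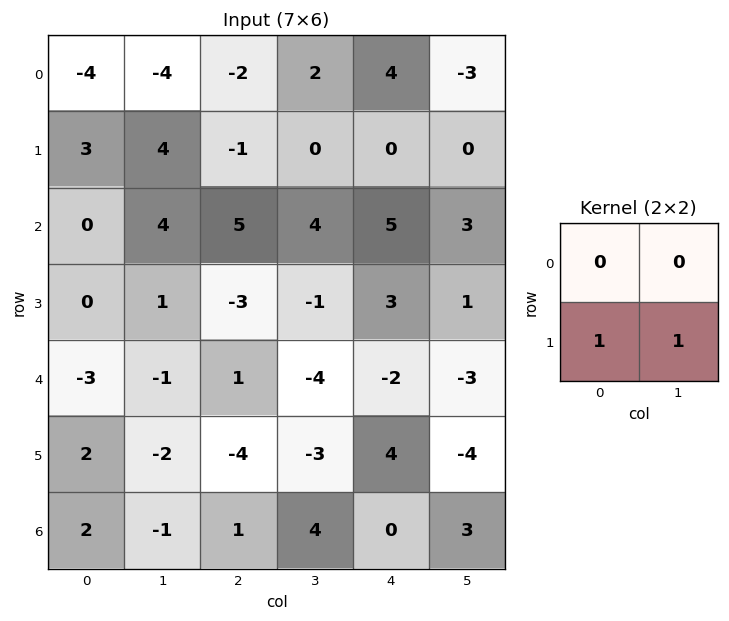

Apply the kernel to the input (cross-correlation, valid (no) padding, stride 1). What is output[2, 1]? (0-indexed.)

-2

The receptive field on the input at this output position is [4 5 / 1 -3]. Elementwise product with the kernel and sum: 1·1 + -3·1.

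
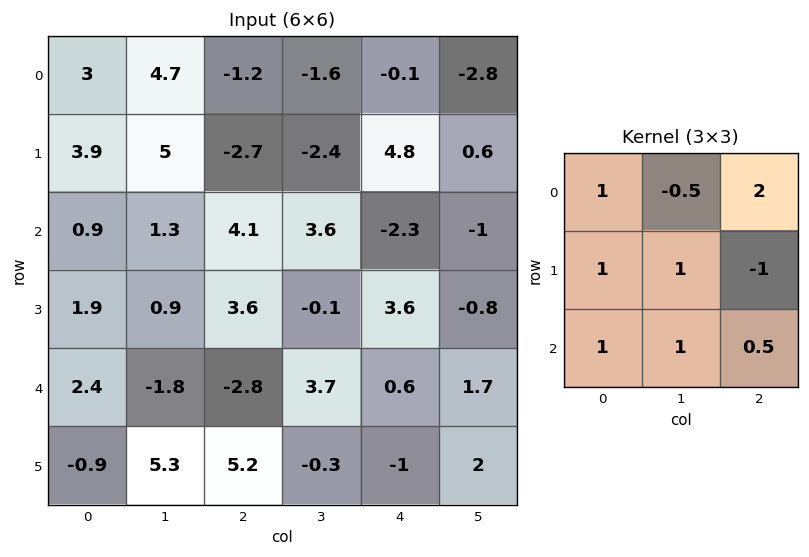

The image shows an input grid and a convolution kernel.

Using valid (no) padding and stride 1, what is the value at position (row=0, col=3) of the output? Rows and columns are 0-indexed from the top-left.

The receptive field on the input at this output position is [-1.6 -0.1 -2.8 / -2.4 4.8 0.6 / 3.6 -2.3 -1]. Elementwise product with the kernel and sum: -1.6·1 + -0.1·-0.5 + -2.8·2 + -2.4·1 + 4.8·1 + 0.6·-1 + 3.6·1 + -2.3·1 + -1·0.5.

-4.55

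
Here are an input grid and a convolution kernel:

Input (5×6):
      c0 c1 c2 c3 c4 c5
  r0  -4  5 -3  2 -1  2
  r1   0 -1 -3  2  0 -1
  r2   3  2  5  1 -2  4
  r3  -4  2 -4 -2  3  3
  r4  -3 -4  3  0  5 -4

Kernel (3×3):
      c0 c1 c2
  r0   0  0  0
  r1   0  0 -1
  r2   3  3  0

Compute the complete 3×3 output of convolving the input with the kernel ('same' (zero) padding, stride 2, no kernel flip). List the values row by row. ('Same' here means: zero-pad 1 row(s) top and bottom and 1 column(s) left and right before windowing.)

-5 -14 4
-14 -7 -1
4 0 4

Output[0,0]: The receptive field on the zero-padded input at this output position is [0 0 0 / 0 -4 5 / 0 0 -1]. Elementwise product with the kernel and sum: 5·-1 + 0·3 + 0·3.
Output[0,1]: The receptive field on the zero-padded input at this output position is [0 0 0 / 5 -3 2 / -1 -3 2]. Elementwise product with the kernel and sum: 2·-1 + -1·3 + -3·3.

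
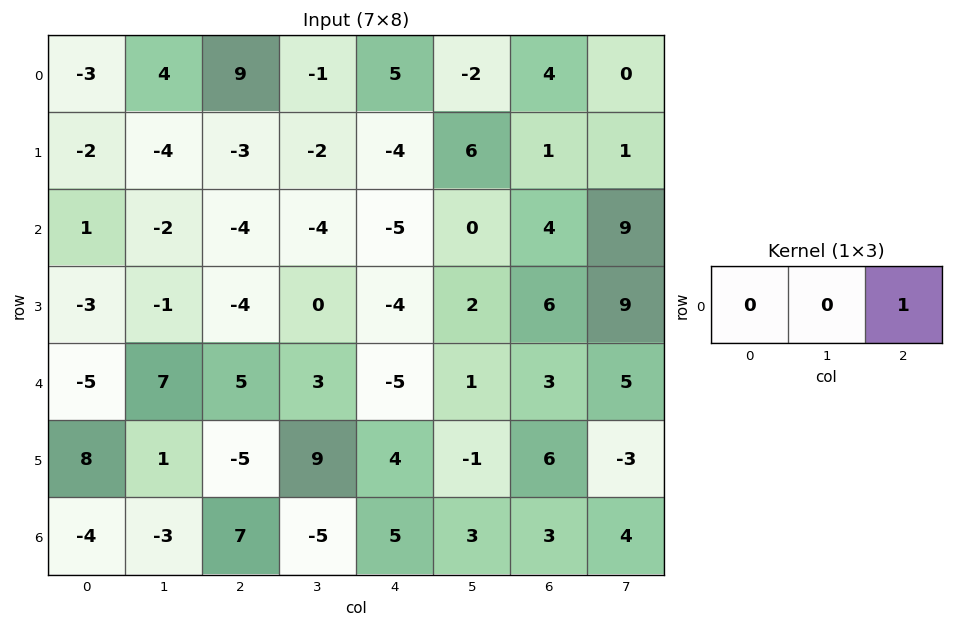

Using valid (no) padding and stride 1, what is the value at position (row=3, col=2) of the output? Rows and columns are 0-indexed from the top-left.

The receptive field on the input at this output position is [-4 0 -4]. Elementwise product with the kernel and sum: -4·1.

-4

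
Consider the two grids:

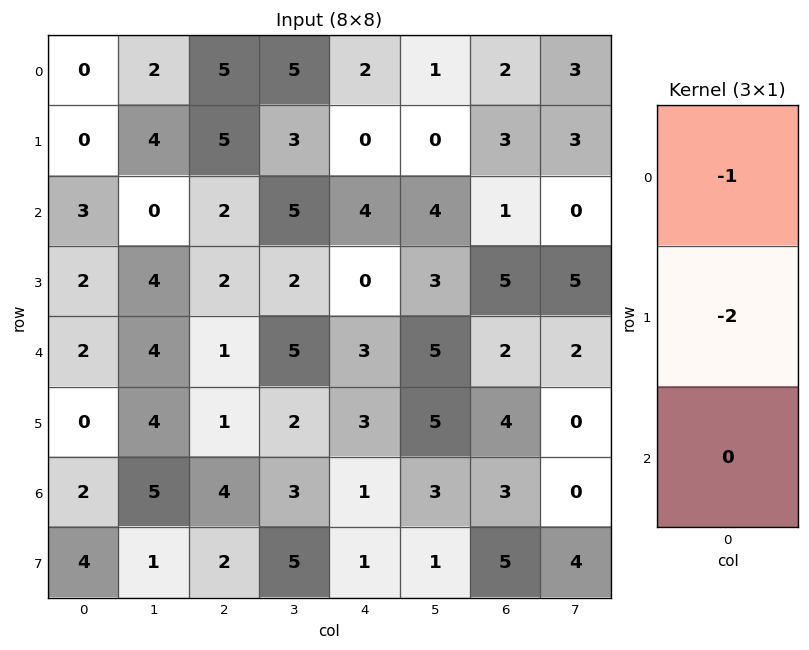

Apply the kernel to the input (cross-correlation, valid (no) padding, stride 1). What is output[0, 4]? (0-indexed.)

-2

The receptive field on the input at this output position is [2 / 0 / 4]. Elementwise product with the kernel and sum: 2·-1 + 0·-2.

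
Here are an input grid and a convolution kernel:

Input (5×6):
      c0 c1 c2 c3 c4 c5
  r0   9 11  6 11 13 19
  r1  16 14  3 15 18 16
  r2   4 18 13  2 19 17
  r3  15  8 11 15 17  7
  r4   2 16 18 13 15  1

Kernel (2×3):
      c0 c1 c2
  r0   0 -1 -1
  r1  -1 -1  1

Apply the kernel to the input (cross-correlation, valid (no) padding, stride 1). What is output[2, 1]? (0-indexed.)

The receptive field on the input at this output position is [18 13 2 / 8 11 15]. Elementwise product with the kernel and sum: 13·-1 + 2·-1 + 8·-1 + 11·-1 + 15·1.

-19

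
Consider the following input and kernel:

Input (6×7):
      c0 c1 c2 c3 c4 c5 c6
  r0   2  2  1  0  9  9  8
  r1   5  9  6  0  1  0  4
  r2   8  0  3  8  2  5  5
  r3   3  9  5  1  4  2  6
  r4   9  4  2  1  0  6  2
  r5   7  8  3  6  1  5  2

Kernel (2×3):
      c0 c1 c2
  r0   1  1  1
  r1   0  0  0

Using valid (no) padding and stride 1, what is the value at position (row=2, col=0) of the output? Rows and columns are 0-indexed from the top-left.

The receptive field on the input at this output position is [8 0 3 / 3 9 5]. Elementwise product with the kernel and sum: 8·1 + 0·1 + 3·1.

11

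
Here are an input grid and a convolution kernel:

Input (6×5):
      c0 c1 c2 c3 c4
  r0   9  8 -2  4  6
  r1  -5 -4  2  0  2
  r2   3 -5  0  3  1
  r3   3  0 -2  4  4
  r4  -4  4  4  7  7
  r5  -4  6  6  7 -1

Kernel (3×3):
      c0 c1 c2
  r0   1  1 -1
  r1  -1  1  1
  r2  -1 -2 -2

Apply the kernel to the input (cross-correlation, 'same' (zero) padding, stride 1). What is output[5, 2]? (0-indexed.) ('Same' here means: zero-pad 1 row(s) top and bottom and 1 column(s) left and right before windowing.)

8

The receptive field on the zero-padded input at this output position is [4 4 7 / 6 6 7 / 0 0 0]. Elementwise product with the kernel and sum: 4·1 + 4·1 + 7·-1 + 6·-1 + 6·1 + 7·1 + 0·-1 + 0·-2 + 0·-2.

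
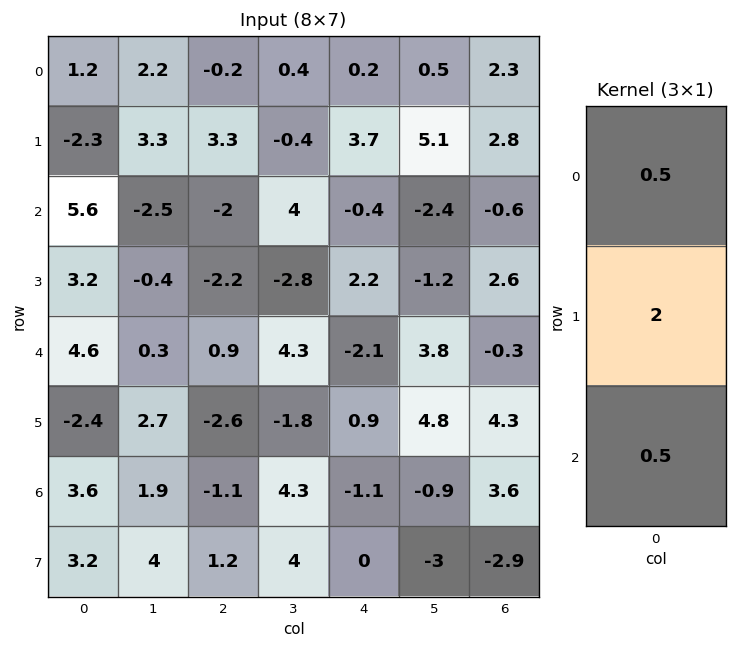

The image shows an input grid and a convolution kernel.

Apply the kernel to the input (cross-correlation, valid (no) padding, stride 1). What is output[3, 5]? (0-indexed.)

The receptive field on the input at this output position is [-1.2 / 3.8 / 4.8]. Elementwise product with the kernel and sum: -1.2·0.5 + 3.8·2 + 4.8·0.5.

9.4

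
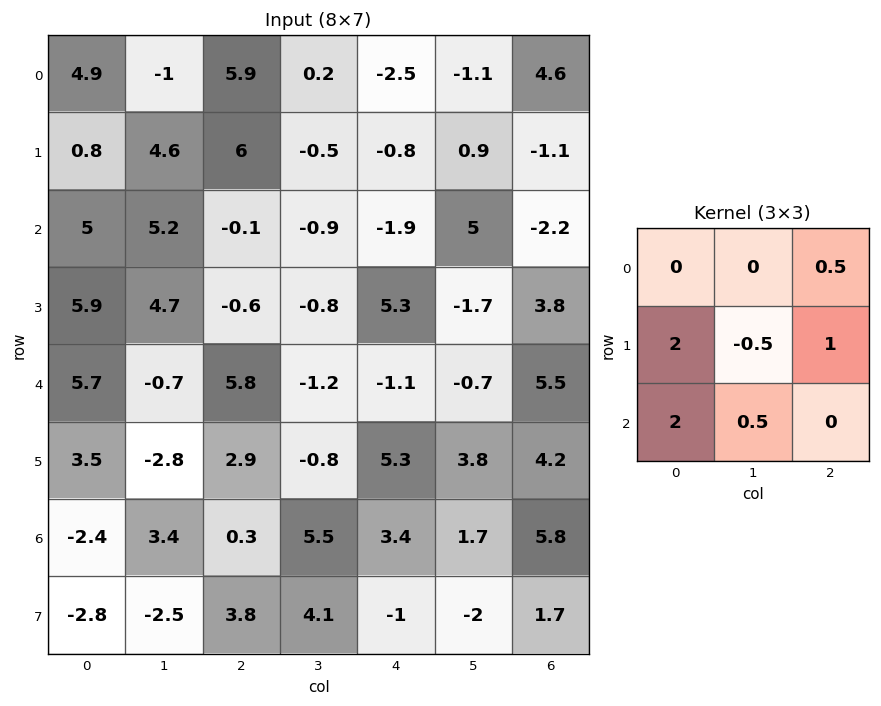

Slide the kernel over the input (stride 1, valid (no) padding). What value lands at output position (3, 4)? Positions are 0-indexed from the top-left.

18.05

The receptive field on the input at this output position is [5.3 -1.7 3.8 / -1.1 -0.7 5.5 / 5.3 3.8 4.2]. Elementwise product with the kernel and sum: 3.8·0.5 + -1.1·2 + -0.7·-0.5 + 5.5·1 + 5.3·2 + 3.8·0.5.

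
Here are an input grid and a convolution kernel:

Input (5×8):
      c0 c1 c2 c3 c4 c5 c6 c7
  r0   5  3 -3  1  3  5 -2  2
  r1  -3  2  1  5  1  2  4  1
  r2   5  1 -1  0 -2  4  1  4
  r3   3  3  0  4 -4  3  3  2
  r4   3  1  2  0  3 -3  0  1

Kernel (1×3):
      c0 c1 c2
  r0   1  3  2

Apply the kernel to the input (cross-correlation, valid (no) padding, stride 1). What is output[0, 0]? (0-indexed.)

The receptive field on the input at this output position is [5 3 -3]. Elementwise product with the kernel and sum: 5·1 + 3·3 + -3·2.

8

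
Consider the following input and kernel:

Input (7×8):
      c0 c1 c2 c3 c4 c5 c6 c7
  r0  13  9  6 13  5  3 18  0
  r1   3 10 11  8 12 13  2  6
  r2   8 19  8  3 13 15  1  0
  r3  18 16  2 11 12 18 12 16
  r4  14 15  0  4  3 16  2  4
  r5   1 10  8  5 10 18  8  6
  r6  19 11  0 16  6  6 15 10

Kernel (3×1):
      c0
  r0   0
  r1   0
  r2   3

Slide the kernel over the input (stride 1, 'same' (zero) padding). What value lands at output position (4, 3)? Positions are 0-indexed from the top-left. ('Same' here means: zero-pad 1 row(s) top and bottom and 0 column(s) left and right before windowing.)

The receptive field on the zero-padded input at this output position is [11 / 4 / 5]. Elementwise product with the kernel and sum: 5·3.

15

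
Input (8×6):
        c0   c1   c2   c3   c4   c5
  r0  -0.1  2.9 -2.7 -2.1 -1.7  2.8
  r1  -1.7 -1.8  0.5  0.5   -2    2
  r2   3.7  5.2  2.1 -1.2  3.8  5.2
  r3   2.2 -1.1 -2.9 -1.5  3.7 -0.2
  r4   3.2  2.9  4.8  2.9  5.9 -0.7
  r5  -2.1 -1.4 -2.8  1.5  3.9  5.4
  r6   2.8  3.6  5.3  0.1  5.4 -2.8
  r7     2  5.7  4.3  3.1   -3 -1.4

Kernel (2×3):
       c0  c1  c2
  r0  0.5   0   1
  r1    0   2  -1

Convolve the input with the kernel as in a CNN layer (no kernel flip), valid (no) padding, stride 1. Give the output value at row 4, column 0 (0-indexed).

6.4

The receptive field on the input at this output position is [3.2 2.9 4.8 / -2.1 -1.4 -2.8]. Elementwise product with the kernel and sum: 3.2·0.5 + 4.8·1 + -1.4·2 + -2.8·-1.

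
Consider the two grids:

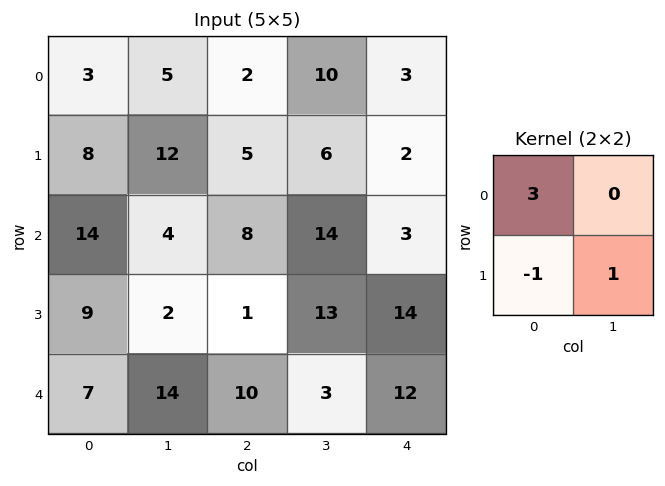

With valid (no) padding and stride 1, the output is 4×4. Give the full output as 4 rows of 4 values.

13 8 7 26
14 40 21 7
35 11 36 43
34 2 -4 48

Output[0,0]: The receptive field on the input at this output position is [3 5 / 8 12]. Elementwise product with the kernel and sum: 3·3 + 8·-1 + 12·1.
Output[0,1]: The receptive field on the input at this output position is [5 2 / 12 5]. Elementwise product with the kernel and sum: 5·3 + 12·-1 + 5·1.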